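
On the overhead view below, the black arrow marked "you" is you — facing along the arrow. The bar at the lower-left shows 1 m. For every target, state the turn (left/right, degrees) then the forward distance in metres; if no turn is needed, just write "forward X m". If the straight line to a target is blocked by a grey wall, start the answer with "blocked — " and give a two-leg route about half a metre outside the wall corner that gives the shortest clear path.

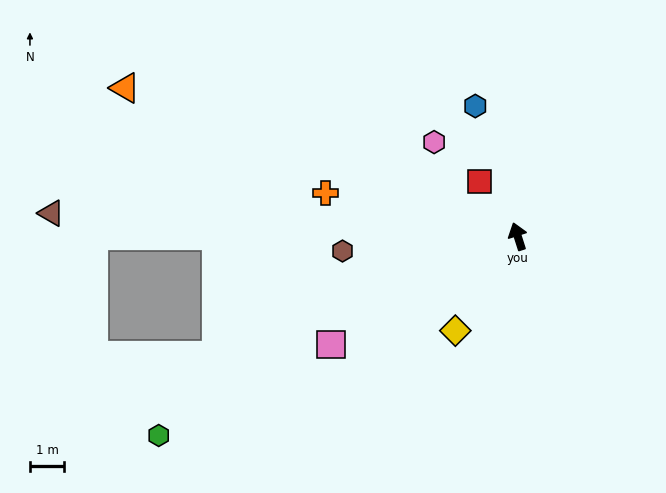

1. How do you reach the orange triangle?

turn left 52°, forward 12.3 m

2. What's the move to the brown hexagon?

turn left 77°, forward 5.1 m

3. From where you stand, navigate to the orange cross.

turn left 60°, forward 5.8 m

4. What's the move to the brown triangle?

turn left 69°, forward 13.7 m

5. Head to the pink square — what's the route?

turn left 102°, forward 6.3 m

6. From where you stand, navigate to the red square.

turn left 17°, forward 2.0 m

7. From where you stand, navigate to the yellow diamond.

turn left 129°, forward 3.3 m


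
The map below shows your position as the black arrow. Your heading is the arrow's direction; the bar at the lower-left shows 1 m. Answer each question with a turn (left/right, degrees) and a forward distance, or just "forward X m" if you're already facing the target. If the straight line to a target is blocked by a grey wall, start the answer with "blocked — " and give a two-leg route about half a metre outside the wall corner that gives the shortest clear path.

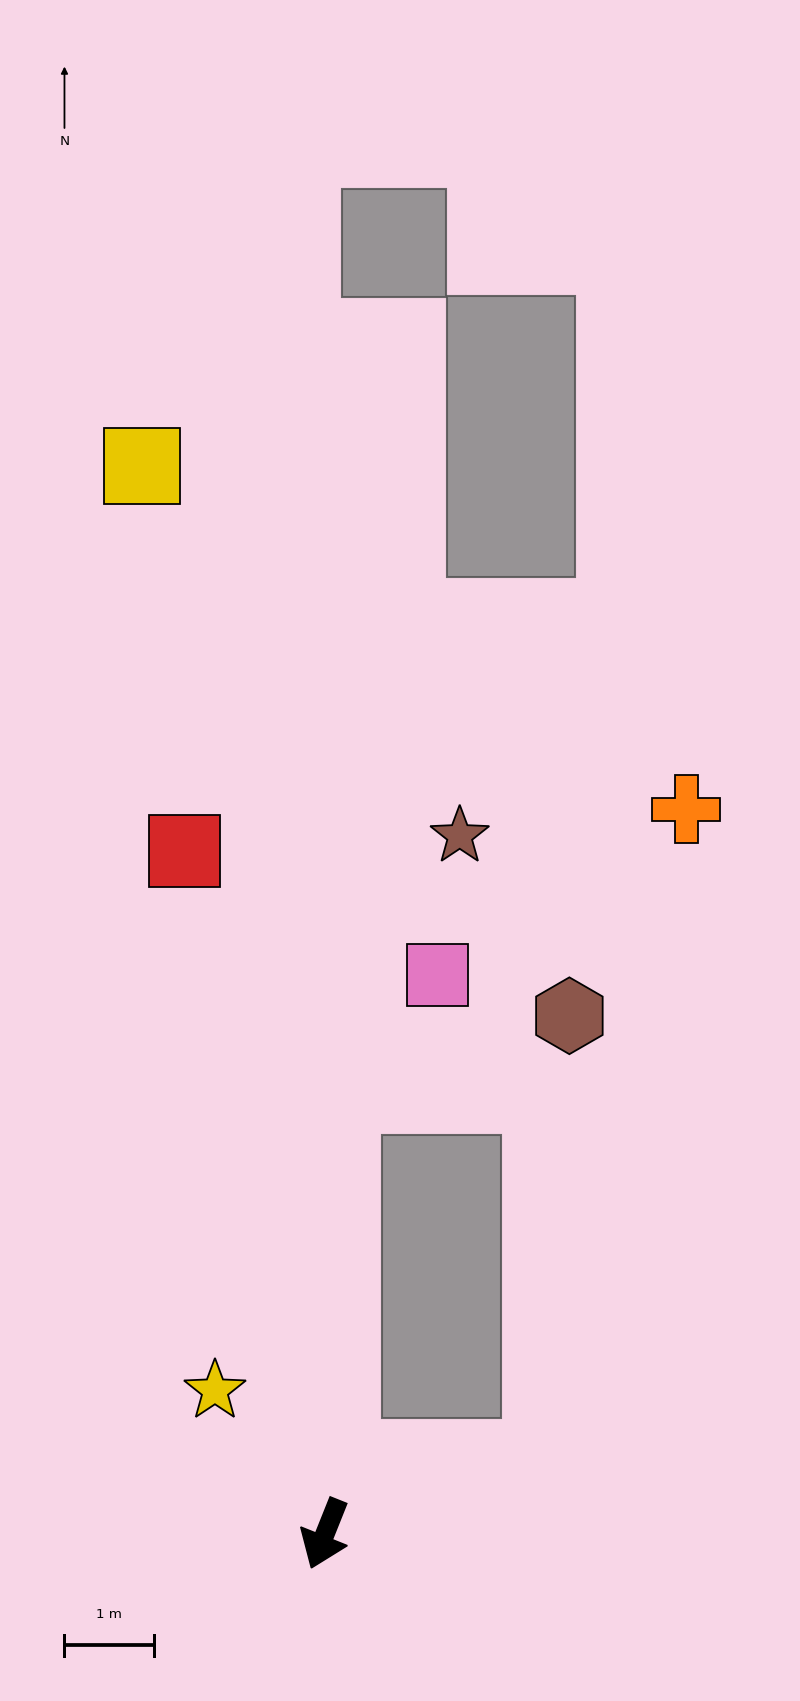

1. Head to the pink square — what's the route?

blocked — turn right 160°, forward 4.9 m, then turn right 37°, forward 1.7 m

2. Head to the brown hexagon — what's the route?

blocked — turn left 131°, forward 2.6 m, then turn left 67°, forward 5.0 m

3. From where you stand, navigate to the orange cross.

blocked — turn left 131°, forward 2.6 m, then turn left 58°, forward 7.4 m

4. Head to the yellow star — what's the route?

turn right 121°, forward 2.0 m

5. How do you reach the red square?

turn right 147°, forward 7.8 m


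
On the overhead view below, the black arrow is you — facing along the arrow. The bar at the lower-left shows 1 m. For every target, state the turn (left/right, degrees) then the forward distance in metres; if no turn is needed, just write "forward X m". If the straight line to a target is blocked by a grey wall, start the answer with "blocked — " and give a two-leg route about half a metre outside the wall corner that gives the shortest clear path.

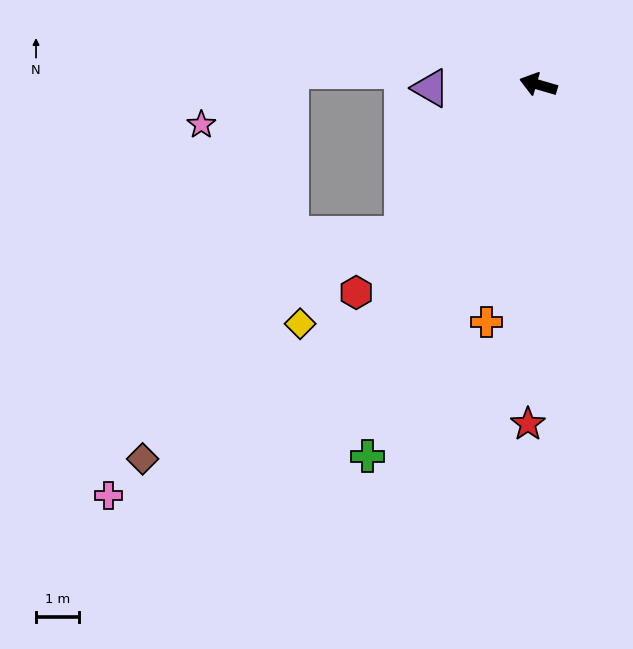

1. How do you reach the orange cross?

turn left 94°, forward 5.7 m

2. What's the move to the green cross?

turn left 82°, forward 9.6 m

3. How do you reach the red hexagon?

turn left 65°, forward 6.5 m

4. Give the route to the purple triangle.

turn left 18°, forward 2.5 m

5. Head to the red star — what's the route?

turn left 104°, forward 8.0 m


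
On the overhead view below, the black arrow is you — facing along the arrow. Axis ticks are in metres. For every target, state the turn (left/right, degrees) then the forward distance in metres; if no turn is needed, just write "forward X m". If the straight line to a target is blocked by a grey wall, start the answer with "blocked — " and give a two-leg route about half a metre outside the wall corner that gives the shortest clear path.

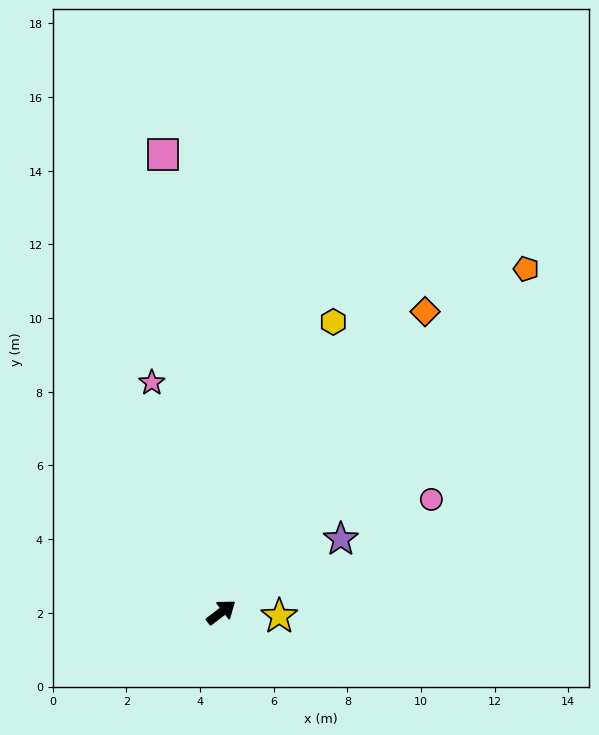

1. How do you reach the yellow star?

turn right 41°, forward 1.6 m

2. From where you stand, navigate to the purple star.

turn right 6°, forward 3.8 m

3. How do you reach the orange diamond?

turn left 18°, forward 9.9 m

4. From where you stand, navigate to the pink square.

turn left 60°, forward 12.5 m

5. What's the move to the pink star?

turn left 69°, forward 6.5 m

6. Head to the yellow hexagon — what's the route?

turn left 31°, forward 8.4 m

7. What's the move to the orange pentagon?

turn left 11°, forward 12.5 m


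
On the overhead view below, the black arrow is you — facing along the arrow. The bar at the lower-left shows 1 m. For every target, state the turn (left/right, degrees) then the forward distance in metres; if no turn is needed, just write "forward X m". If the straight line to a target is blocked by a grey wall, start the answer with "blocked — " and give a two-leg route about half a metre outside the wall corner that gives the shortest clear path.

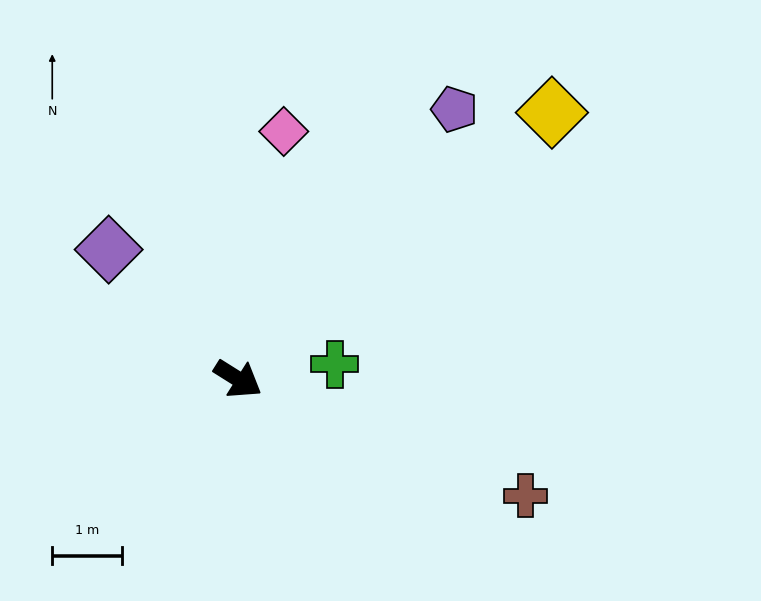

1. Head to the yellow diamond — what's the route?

turn left 72°, forward 5.9 m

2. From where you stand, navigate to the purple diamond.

turn left 167°, forward 2.6 m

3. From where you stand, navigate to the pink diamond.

turn left 112°, forward 3.6 m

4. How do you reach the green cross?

turn left 41°, forward 1.4 m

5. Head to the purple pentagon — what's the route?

turn left 83°, forward 4.9 m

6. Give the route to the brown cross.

turn left 10°, forward 4.4 m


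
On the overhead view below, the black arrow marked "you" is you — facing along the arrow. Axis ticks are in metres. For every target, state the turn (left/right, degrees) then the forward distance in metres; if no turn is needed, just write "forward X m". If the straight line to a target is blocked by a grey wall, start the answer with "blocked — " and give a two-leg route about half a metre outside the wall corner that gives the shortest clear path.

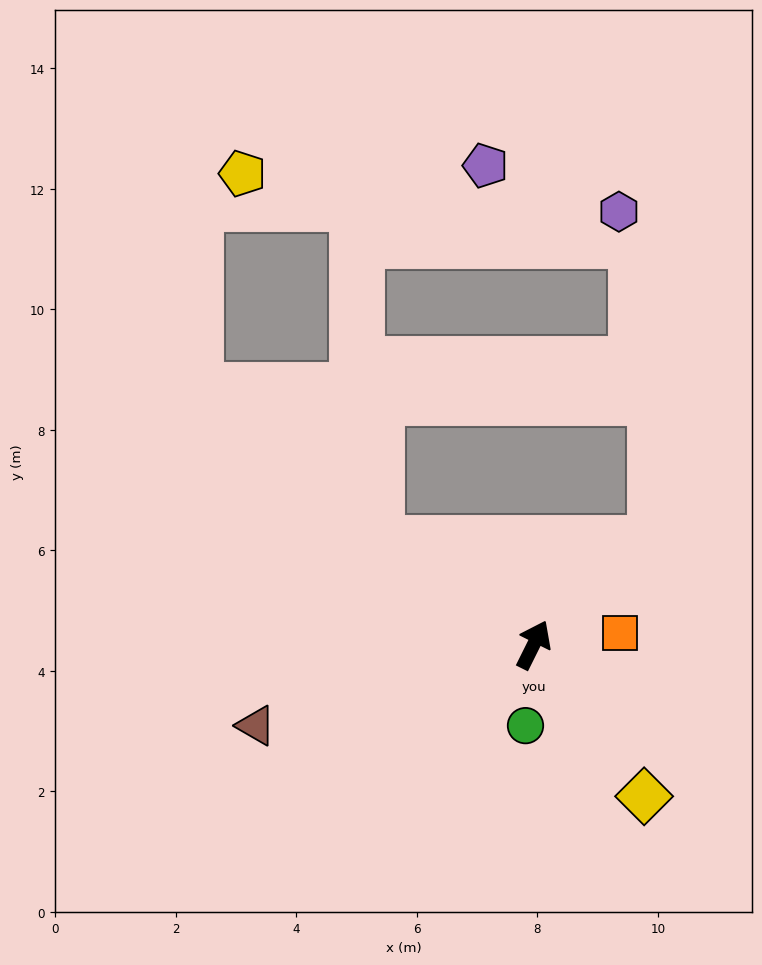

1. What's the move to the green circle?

turn right 159°, forward 1.3 m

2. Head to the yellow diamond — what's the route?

turn right 117°, forward 3.1 m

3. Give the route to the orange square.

turn right 56°, forward 1.4 m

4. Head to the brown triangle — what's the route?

turn left 133°, forward 4.8 m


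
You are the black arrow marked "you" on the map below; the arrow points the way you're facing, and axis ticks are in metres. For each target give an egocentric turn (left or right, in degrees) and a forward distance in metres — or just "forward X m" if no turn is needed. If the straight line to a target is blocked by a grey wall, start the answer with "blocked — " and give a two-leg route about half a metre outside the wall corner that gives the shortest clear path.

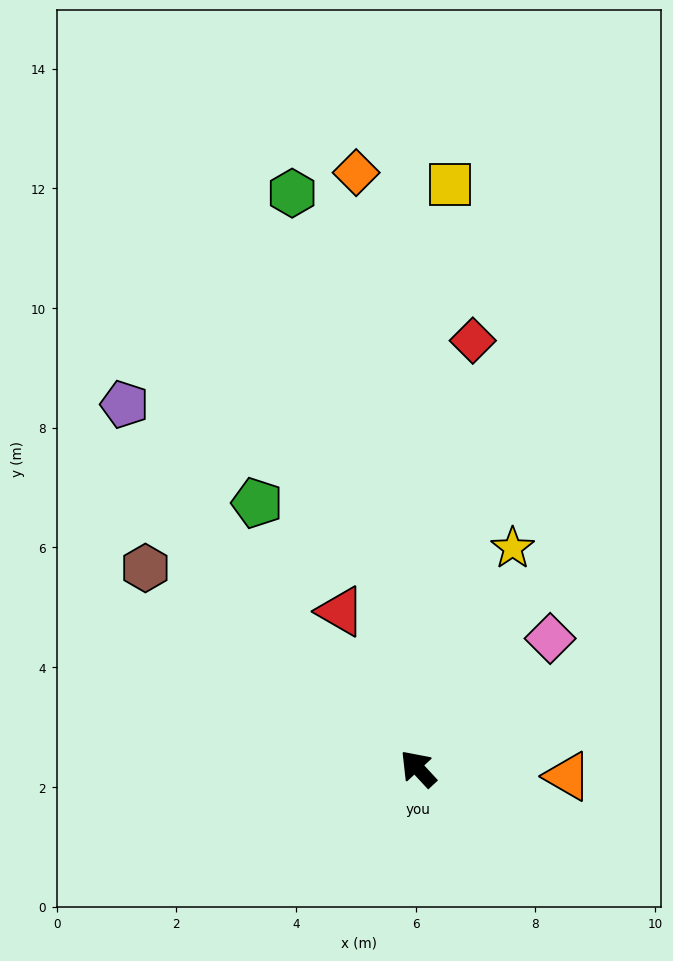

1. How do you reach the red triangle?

turn right 17°, forward 2.9 m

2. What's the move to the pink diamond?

turn right 88°, forward 3.1 m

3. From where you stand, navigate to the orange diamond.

turn right 37°, forward 10.0 m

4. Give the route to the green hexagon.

turn right 30°, forward 9.8 m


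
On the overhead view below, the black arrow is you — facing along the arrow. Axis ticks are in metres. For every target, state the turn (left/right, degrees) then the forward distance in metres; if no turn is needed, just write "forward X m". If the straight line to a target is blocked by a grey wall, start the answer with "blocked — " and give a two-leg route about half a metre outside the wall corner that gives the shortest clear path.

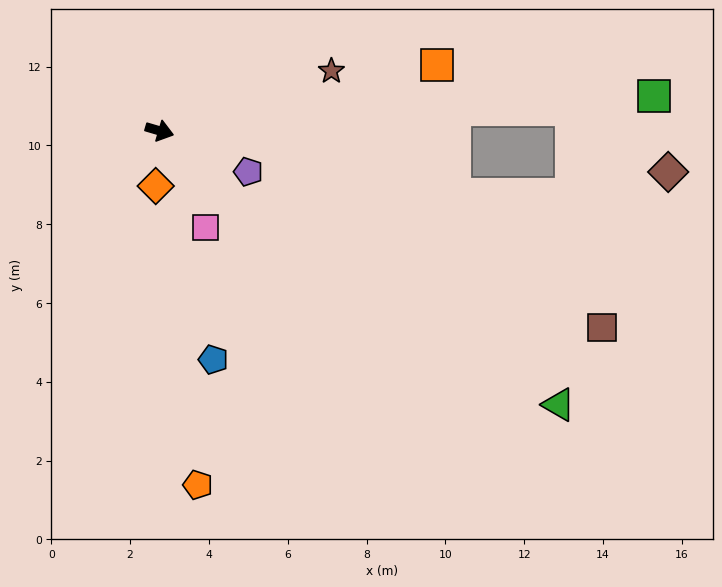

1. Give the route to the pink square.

turn right 48°, forward 2.7 m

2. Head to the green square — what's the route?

turn left 20°, forward 12.6 m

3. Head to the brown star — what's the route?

turn left 36°, forward 4.6 m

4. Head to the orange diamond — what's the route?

turn right 78°, forward 1.4 m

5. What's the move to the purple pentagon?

turn right 8°, forward 2.5 m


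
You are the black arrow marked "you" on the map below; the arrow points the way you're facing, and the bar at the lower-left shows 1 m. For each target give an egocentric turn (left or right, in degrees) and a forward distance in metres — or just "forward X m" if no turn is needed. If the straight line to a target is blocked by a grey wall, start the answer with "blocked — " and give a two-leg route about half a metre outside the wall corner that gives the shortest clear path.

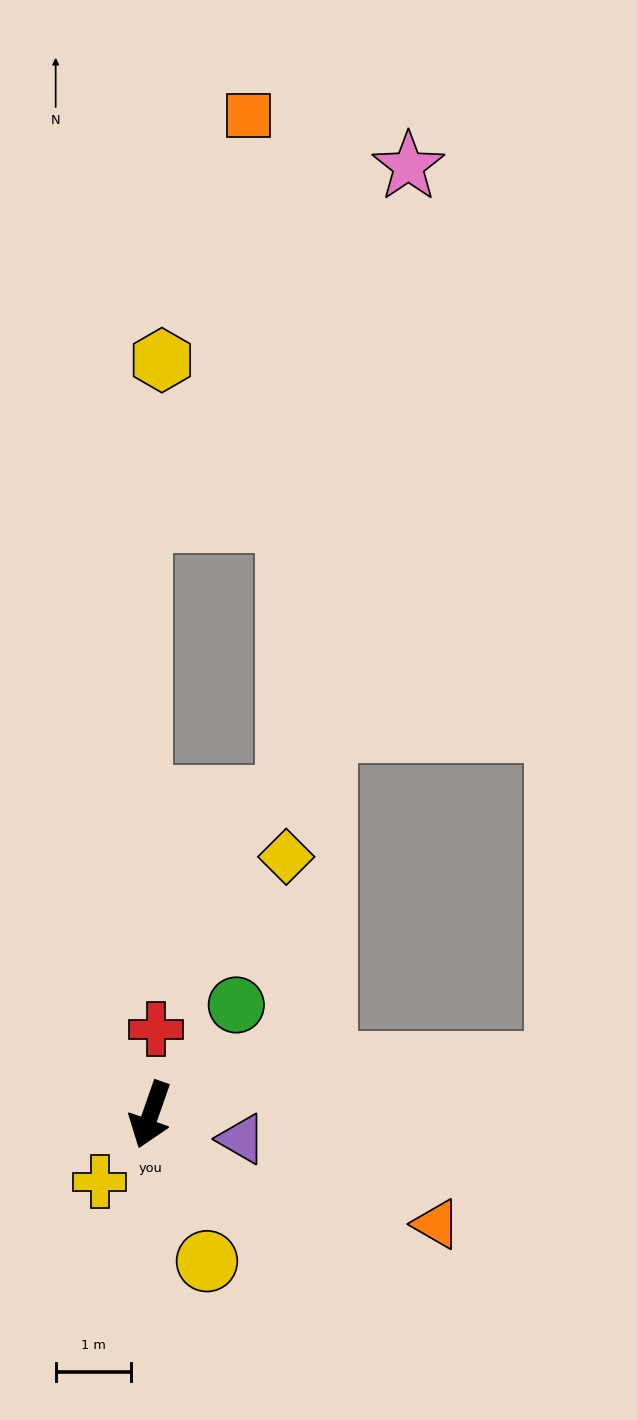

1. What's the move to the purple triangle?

turn left 94°, forward 1.2 m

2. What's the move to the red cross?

turn right 164°, forward 1.1 m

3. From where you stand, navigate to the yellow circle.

turn left 40°, forward 2.1 m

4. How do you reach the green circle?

turn left 161°, forward 1.8 m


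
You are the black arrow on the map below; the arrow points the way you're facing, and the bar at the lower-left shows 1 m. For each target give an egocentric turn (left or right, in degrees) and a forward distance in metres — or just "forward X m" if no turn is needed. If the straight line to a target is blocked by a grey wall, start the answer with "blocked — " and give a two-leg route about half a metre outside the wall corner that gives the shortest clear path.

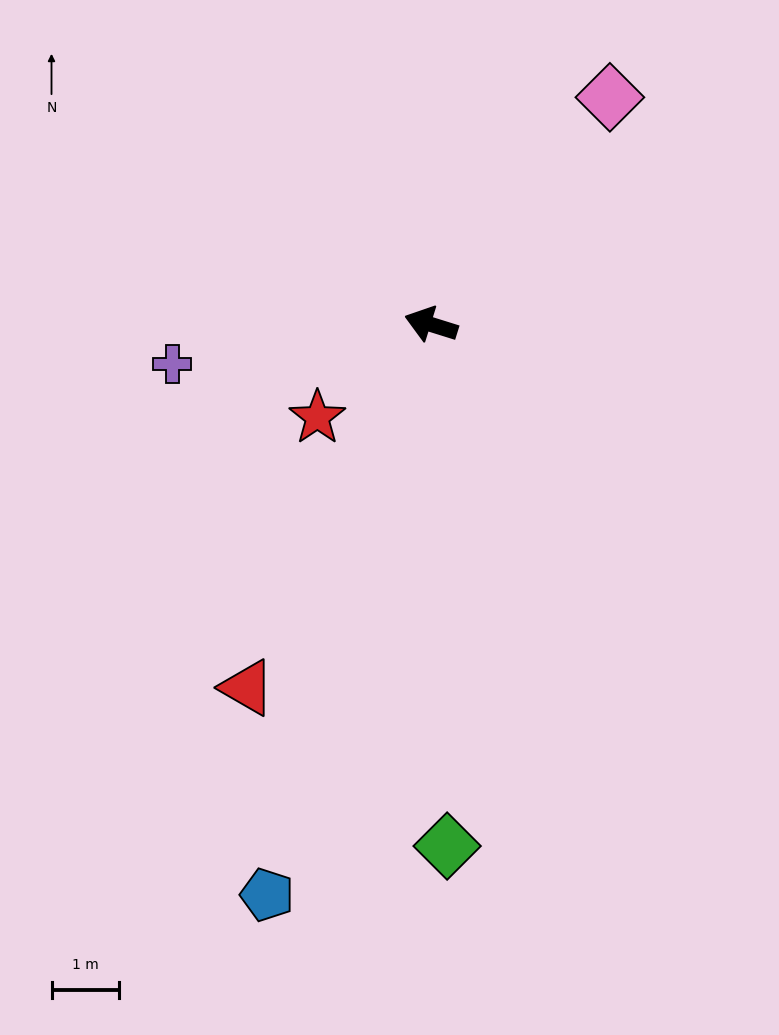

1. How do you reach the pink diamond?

turn right 111°, forward 4.3 m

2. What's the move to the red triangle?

turn left 80°, forward 6.0 m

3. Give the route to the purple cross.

turn left 26°, forward 3.9 m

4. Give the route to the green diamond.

turn left 109°, forward 7.7 m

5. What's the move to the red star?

turn left 57°, forward 2.2 m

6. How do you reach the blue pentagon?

turn left 91°, forward 8.8 m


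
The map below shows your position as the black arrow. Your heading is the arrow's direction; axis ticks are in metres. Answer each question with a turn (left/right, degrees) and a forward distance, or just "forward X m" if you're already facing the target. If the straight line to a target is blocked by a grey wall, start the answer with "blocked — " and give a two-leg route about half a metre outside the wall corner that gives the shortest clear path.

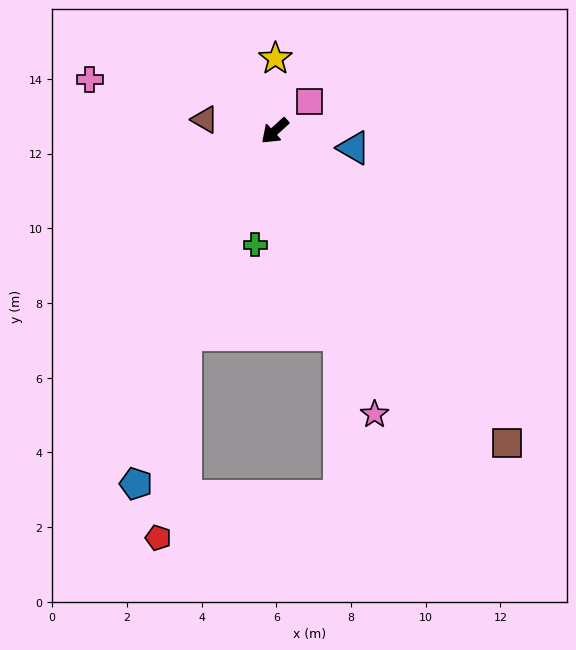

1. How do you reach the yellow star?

turn right 133°, forward 1.9 m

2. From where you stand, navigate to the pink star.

turn left 67°, forward 8.0 m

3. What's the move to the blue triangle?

turn left 126°, forward 2.2 m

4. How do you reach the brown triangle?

turn right 51°, forward 1.9 m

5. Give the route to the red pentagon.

blocked — turn left 24°, forward 6.0 m, then turn left 16°, forward 5.5 m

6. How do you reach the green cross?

turn left 38°, forward 3.1 m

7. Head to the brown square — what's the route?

turn left 84°, forward 10.4 m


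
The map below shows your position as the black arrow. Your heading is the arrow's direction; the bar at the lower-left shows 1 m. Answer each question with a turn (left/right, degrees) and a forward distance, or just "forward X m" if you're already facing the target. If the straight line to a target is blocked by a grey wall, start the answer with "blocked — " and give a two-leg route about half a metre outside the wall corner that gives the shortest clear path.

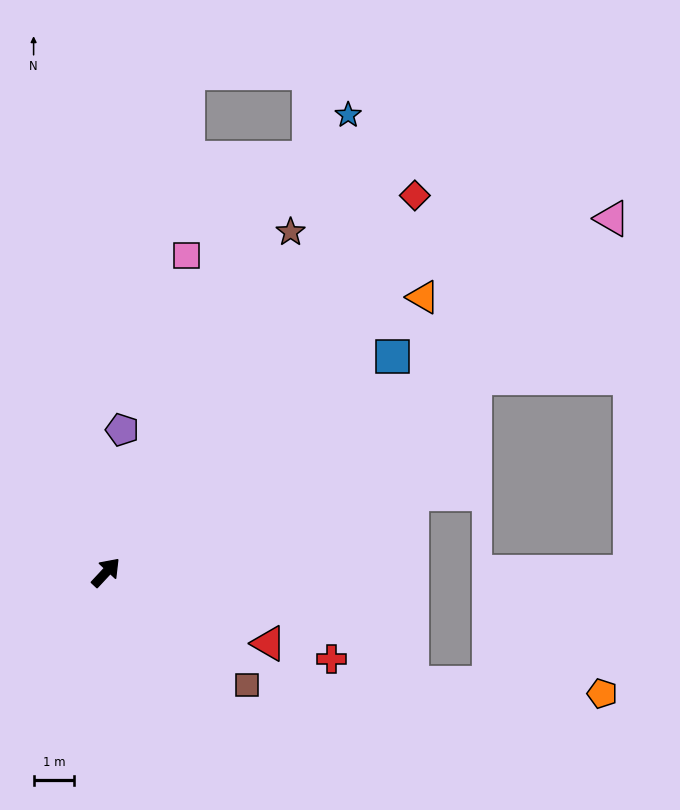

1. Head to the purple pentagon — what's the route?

turn left 36°, forward 3.5 m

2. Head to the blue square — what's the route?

turn right 10°, forward 8.8 m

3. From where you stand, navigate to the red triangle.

turn right 71°, forward 4.4 m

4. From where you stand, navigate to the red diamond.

turn left 4°, forward 12.0 m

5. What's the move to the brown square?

turn right 86°, forward 4.5 m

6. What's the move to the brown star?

turn left 14°, forward 9.6 m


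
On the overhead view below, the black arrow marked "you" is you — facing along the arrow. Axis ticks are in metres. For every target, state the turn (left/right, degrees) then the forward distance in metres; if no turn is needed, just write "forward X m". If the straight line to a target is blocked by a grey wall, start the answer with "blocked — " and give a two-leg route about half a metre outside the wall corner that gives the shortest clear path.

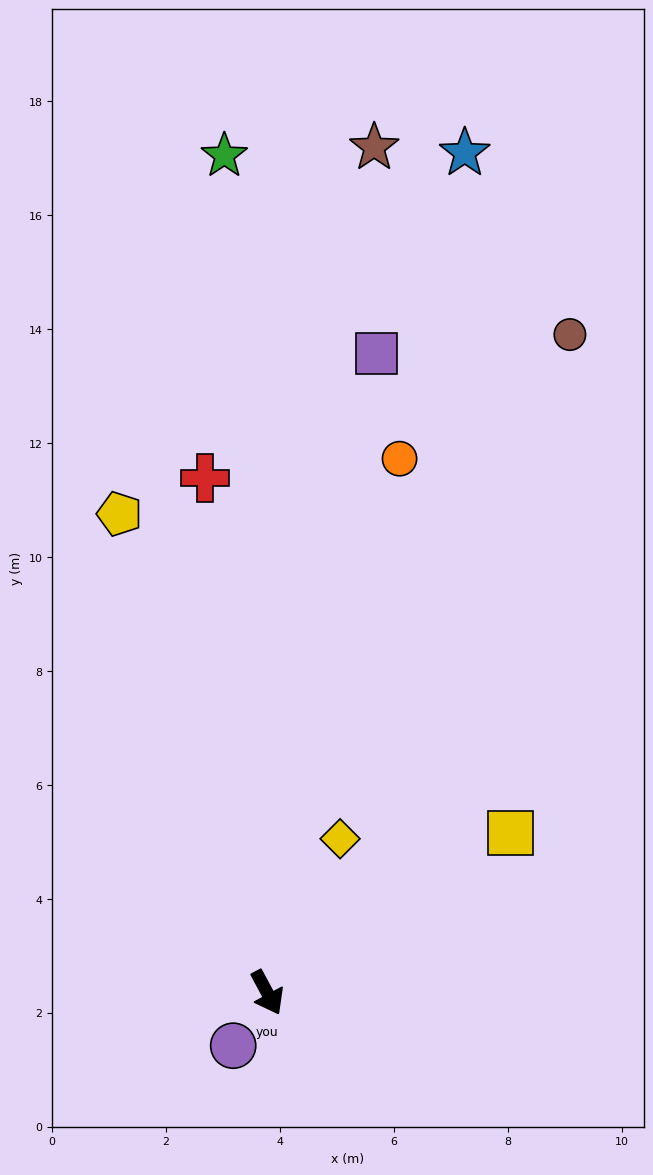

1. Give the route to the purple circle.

turn right 61°, forward 1.1 m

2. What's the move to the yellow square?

turn left 95°, forward 5.1 m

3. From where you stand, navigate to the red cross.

turn left 159°, forward 9.1 m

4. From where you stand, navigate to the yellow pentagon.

turn left 169°, forward 8.8 m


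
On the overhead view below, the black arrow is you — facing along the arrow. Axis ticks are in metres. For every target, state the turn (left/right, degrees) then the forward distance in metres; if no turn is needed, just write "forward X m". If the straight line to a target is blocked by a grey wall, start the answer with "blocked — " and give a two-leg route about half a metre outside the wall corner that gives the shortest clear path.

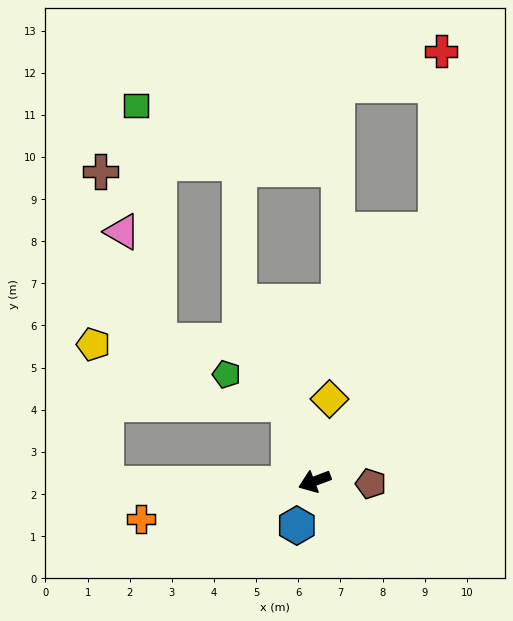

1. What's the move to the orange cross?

turn right 9°, forward 4.2 m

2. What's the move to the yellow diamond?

turn right 121°, forward 2.0 m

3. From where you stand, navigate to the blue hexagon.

turn left 47°, forward 1.1 m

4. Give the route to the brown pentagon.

turn left 157°, forward 1.3 m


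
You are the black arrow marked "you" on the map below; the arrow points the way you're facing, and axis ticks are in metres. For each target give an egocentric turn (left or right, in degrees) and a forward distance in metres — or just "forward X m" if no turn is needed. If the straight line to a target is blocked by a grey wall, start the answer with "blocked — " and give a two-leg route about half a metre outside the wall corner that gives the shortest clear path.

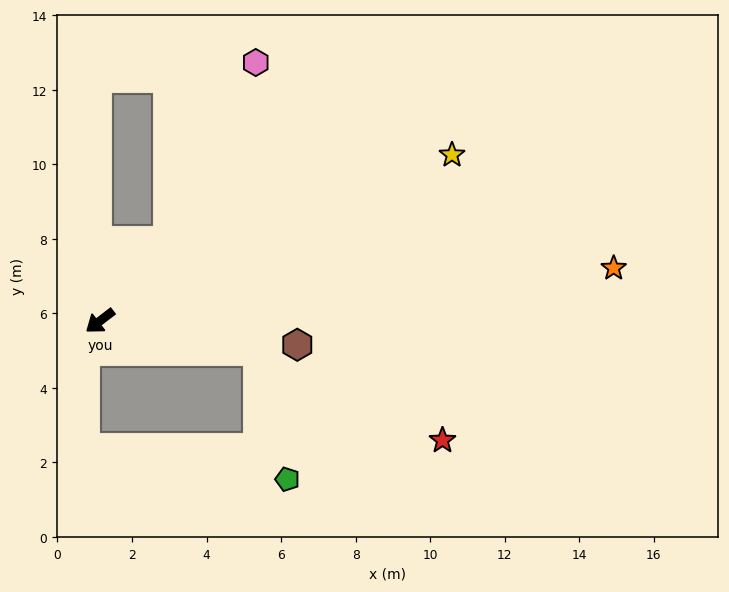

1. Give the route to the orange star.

turn left 148°, forward 13.9 m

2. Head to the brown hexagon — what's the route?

turn left 136°, forward 5.3 m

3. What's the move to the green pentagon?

blocked — turn left 132°, forward 4.3 m, then turn right 67°, forward 3.6 m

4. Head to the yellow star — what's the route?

turn left 168°, forward 10.4 m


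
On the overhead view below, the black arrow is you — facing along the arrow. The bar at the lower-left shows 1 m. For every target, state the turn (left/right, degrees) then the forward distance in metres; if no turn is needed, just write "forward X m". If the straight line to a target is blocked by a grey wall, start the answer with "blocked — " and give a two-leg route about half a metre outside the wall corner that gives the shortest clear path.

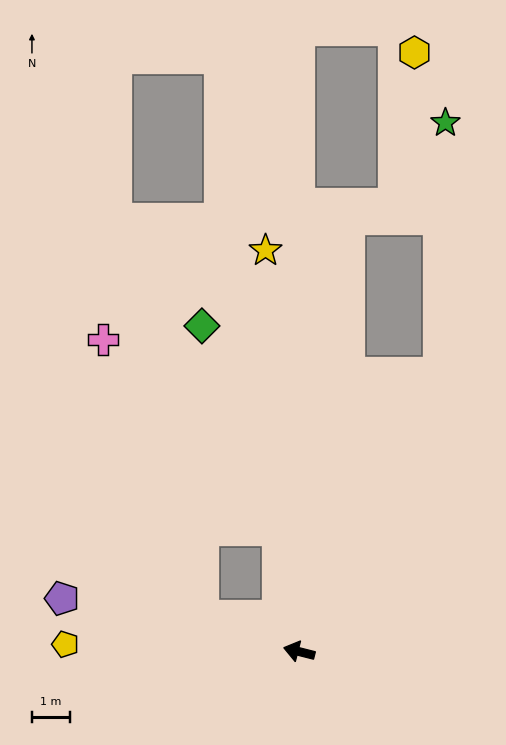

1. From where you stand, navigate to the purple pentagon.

forward 6.3 m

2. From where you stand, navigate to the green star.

blocked — turn right 103°, forward 8.1 m, then turn left 26°, forward 6.5 m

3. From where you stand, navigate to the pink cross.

blocked — turn right 66°, forward 3.2 m, then turn left 33°, forward 6.7 m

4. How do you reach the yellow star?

turn right 71°, forward 10.5 m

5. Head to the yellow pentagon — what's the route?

turn left 12°, forward 6.1 m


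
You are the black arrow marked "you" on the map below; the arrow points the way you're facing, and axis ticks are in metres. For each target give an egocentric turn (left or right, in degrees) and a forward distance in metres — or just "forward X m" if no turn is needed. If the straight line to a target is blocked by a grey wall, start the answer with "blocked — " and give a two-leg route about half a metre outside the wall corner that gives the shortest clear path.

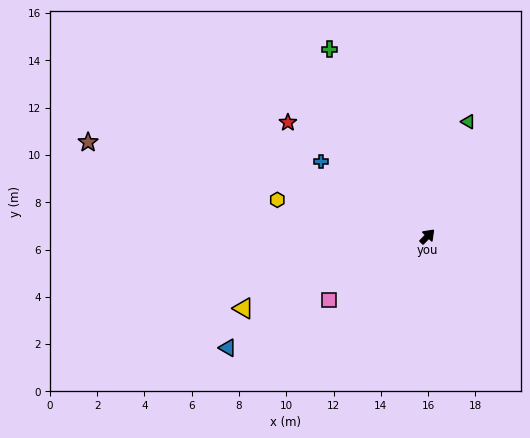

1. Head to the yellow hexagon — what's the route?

turn left 121°, forward 6.5 m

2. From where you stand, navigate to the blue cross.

turn left 99°, forward 5.5 m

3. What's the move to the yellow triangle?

turn left 156°, forward 8.4 m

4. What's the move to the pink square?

turn left 167°, forward 4.9 m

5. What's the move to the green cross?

turn left 72°, forward 8.9 m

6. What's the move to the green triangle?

turn left 25°, forward 5.1 m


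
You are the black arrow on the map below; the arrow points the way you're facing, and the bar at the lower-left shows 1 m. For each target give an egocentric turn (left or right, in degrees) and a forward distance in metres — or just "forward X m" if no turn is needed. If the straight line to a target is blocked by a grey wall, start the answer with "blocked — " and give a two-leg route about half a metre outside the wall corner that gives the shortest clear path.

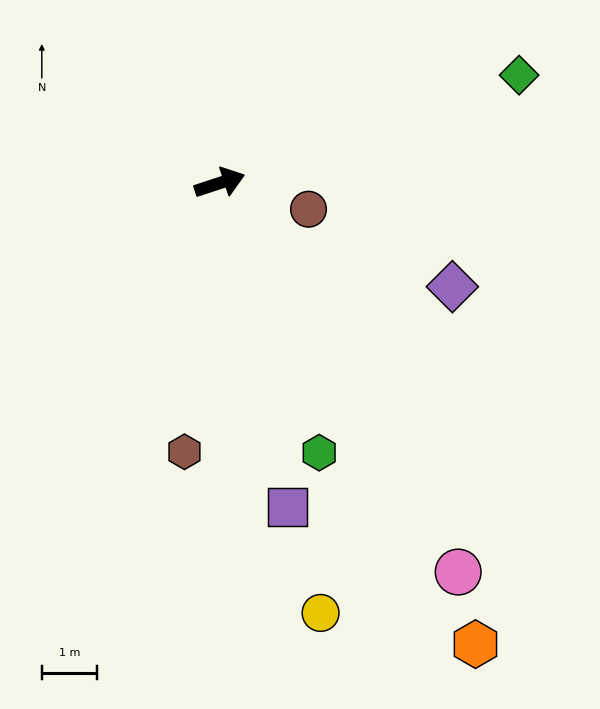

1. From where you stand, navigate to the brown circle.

turn right 35°, forward 1.7 m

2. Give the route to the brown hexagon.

turn right 116°, forward 4.9 m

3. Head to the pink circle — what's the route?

turn right 77°, forward 8.3 m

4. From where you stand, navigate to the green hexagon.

turn right 88°, forward 5.2 m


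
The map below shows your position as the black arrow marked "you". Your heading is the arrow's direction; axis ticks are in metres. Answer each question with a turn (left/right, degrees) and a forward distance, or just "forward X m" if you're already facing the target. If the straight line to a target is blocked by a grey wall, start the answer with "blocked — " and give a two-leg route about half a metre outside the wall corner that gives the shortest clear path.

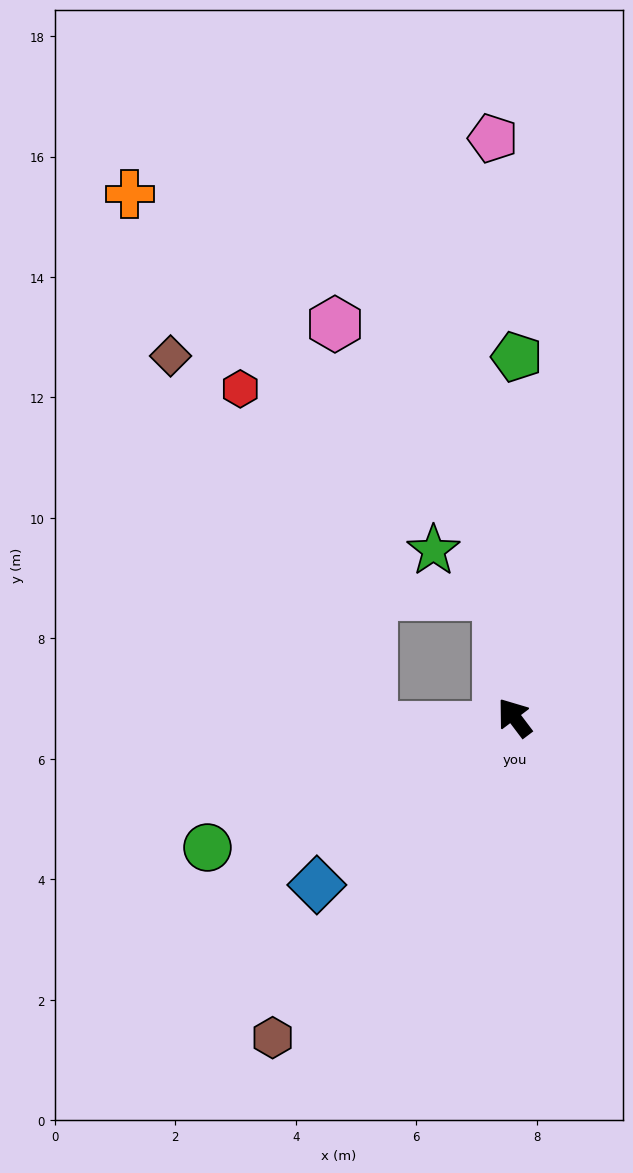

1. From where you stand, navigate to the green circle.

turn left 76°, forward 5.5 m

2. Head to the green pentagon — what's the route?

turn right 37°, forward 6.0 m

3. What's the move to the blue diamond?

turn left 93°, forward 4.3 m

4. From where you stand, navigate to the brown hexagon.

turn left 106°, forward 6.7 m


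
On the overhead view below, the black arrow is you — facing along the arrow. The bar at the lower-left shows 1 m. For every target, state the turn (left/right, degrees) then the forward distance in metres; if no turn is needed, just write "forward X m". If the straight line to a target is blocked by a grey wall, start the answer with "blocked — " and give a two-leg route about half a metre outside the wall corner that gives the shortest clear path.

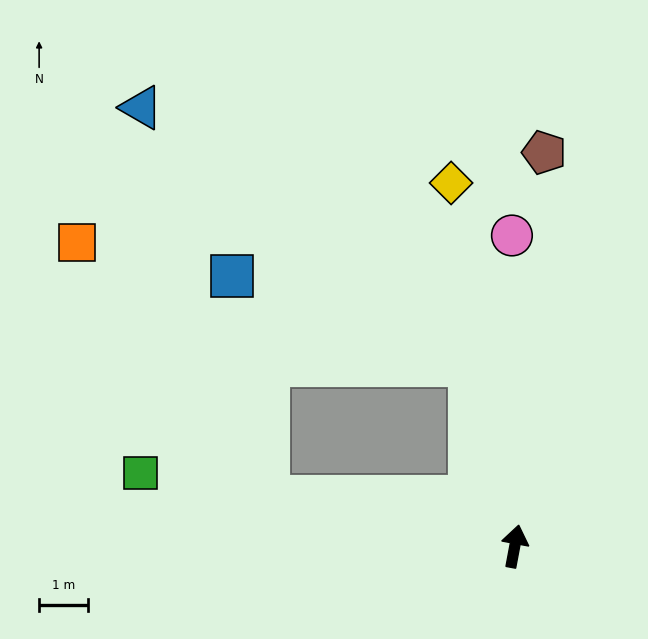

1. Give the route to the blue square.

blocked — turn left 25°, forward 3.8 m, then turn left 55°, forward 5.2 m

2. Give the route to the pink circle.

turn left 11°, forward 6.3 m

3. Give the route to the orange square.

blocked — turn left 89°, forward 5.1 m, then turn right 41°, forward 6.5 m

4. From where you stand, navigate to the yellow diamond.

turn left 21°, forward 7.5 m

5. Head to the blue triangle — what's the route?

blocked — turn left 25°, forward 3.8 m, then turn left 37°, forward 8.5 m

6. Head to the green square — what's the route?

turn left 90°, forward 7.8 m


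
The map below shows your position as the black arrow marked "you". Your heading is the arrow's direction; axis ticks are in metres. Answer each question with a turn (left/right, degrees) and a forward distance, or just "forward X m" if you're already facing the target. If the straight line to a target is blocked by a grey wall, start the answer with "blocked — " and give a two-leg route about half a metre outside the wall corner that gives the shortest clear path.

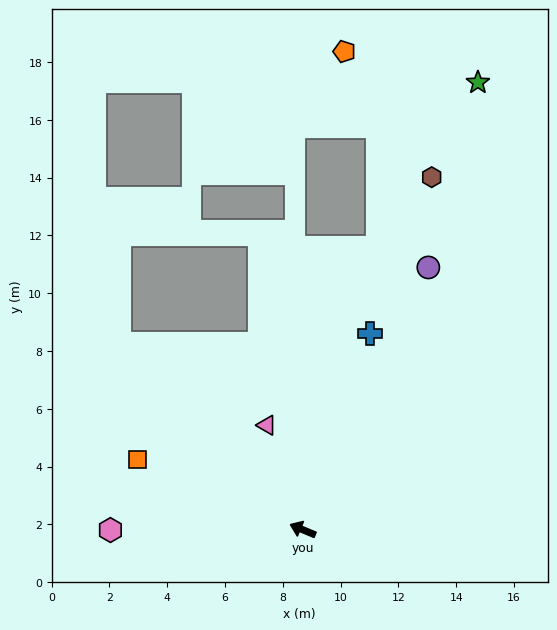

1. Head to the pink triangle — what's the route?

turn right 48°, forward 3.8 m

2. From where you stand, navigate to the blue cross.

turn right 86°, forward 7.2 m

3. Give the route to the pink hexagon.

turn left 23°, forward 6.7 m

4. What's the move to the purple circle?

turn right 93°, forward 10.1 m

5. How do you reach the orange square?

forward 6.2 m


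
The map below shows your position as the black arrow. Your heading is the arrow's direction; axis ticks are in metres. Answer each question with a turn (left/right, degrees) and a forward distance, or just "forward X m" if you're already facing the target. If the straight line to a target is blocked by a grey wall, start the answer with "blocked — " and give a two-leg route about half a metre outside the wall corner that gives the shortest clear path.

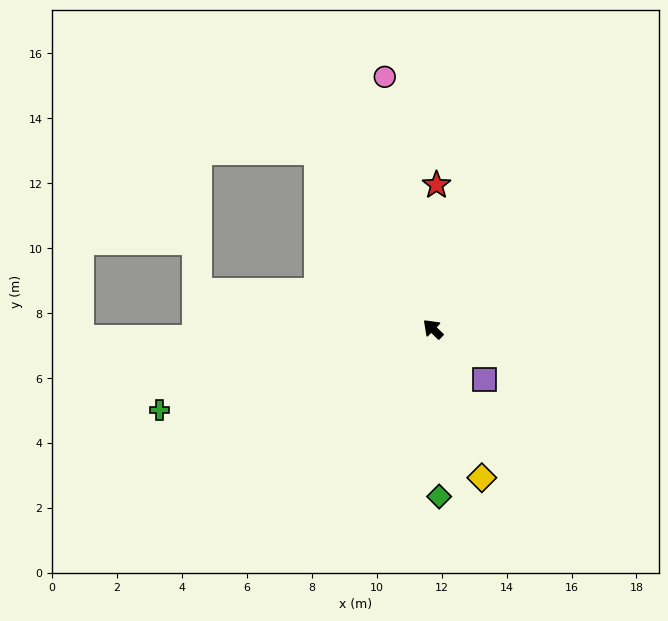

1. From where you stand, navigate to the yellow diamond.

turn left 152°, forward 4.8 m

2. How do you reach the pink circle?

turn right 35°, forward 7.9 m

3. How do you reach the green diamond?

turn left 136°, forward 5.2 m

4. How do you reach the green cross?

turn left 61°, forward 8.8 m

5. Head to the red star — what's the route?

turn right 47°, forward 4.4 m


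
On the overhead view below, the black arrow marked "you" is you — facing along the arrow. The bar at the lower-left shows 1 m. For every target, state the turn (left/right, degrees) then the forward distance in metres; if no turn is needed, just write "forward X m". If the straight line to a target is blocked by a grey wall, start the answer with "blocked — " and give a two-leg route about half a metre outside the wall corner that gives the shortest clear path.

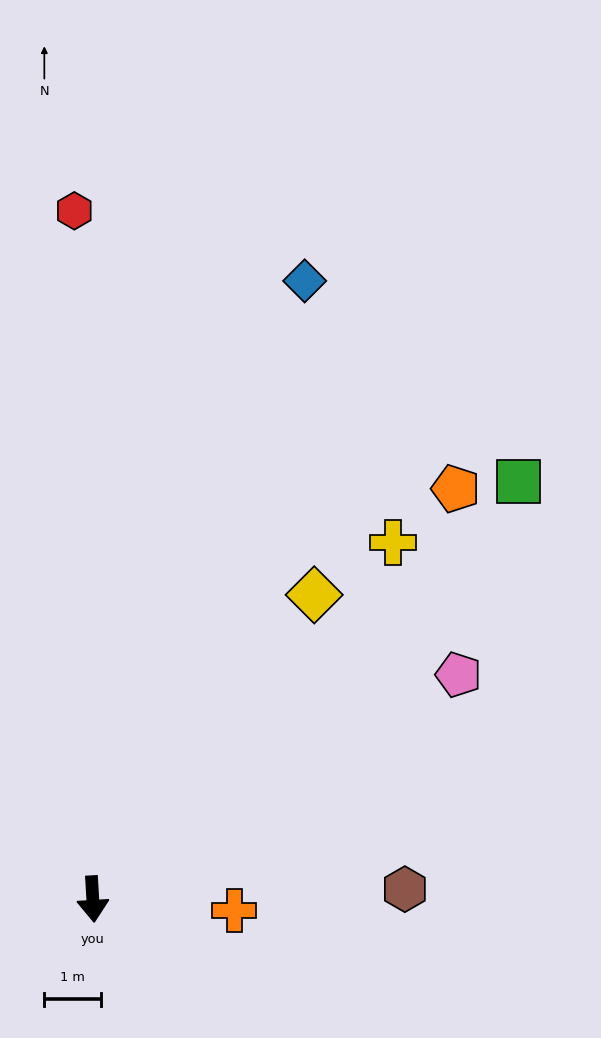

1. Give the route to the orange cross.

turn left 82°, forward 2.5 m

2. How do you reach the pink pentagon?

turn left 118°, forward 7.6 m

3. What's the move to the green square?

turn left 131°, forward 10.5 m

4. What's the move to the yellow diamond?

turn left 141°, forward 6.6 m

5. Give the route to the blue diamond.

turn left 158°, forward 11.5 m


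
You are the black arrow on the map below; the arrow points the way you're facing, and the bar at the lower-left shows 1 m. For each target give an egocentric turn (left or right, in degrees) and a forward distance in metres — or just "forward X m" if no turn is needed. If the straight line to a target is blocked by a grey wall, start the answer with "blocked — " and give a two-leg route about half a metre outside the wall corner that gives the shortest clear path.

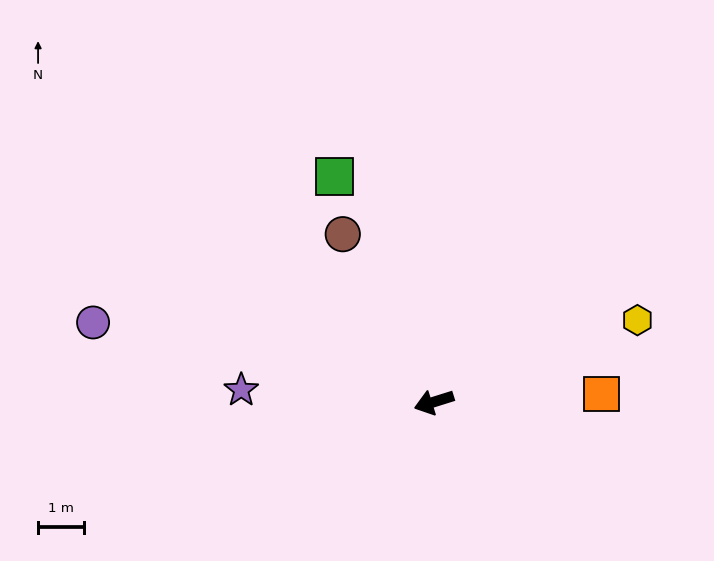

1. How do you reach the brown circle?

turn right 79°, forward 4.2 m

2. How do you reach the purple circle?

turn right 31°, forward 7.7 m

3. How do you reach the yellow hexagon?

turn right 176°, forward 4.8 m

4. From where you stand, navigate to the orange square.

turn left 165°, forward 3.7 m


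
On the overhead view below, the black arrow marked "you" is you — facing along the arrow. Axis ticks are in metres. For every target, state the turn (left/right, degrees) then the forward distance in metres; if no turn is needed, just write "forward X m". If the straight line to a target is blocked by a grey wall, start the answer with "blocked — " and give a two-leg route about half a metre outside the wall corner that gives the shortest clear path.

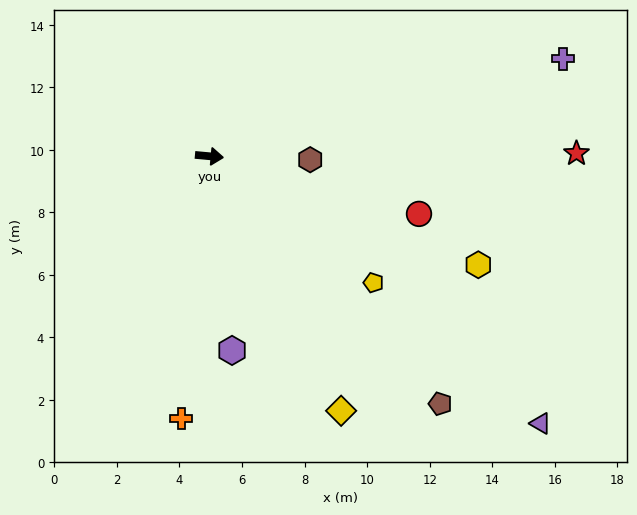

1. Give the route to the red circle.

turn right 10°, forward 7.0 m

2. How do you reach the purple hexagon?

turn right 78°, forward 6.3 m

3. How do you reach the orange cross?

turn right 91°, forward 8.4 m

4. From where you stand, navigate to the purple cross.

turn left 21°, forward 11.7 m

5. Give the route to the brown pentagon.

turn right 42°, forward 10.8 m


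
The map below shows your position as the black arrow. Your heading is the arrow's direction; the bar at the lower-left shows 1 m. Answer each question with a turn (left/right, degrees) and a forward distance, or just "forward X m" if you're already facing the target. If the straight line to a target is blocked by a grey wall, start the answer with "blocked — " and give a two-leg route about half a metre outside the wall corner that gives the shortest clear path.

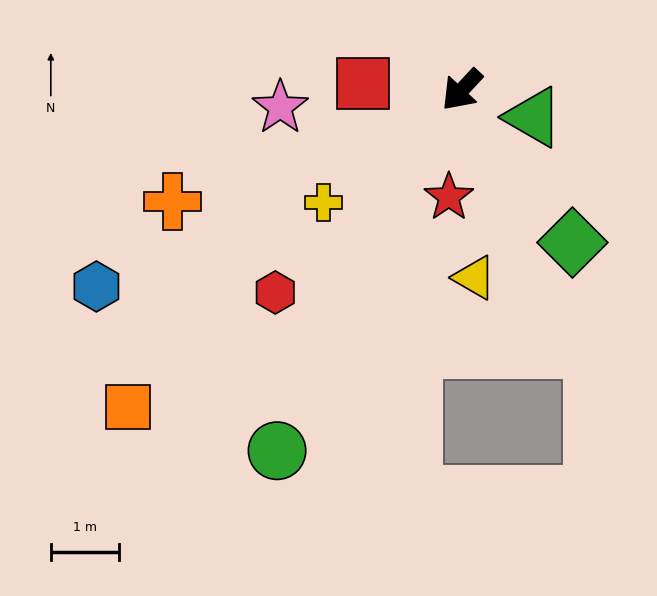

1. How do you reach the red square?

turn right 51°, forward 1.5 m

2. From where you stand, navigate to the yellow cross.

turn right 8°, forward 2.6 m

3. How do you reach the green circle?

turn left 16°, forward 6.0 m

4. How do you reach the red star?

turn left 36°, forward 1.6 m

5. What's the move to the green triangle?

turn left 112°, forward 1.1 m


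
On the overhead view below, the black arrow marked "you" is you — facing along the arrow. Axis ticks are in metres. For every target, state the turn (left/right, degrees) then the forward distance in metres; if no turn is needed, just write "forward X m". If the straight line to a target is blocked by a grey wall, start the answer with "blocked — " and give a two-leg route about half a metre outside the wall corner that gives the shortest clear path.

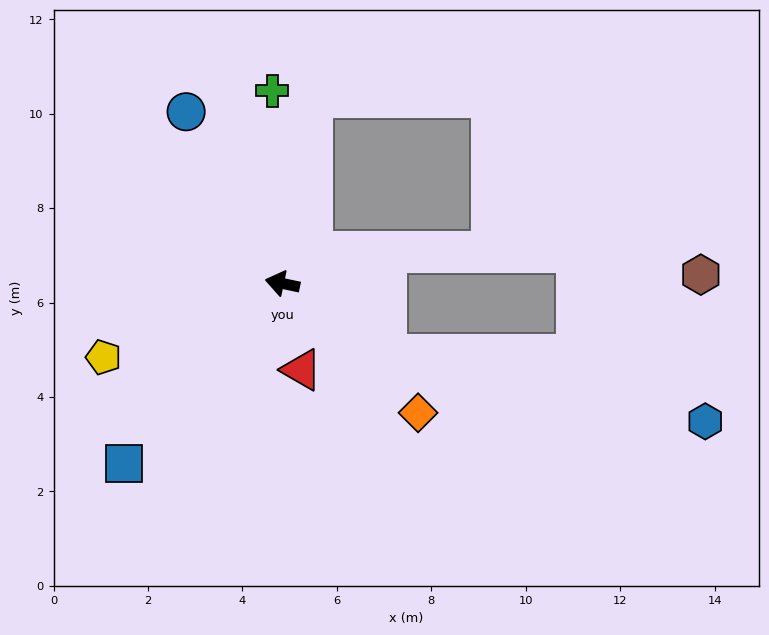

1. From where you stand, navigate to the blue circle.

turn right 49°, forward 4.2 m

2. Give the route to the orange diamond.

turn left 148°, forward 4.0 m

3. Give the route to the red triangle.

turn left 114°, forward 1.9 m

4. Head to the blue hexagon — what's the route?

blocked — turn left 158°, forward 2.7 m, then turn left 22°, forward 6.9 m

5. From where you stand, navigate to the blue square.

turn left 61°, forward 5.1 m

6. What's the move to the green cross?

turn right 75°, forward 4.1 m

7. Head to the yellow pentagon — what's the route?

turn left 34°, forward 4.1 m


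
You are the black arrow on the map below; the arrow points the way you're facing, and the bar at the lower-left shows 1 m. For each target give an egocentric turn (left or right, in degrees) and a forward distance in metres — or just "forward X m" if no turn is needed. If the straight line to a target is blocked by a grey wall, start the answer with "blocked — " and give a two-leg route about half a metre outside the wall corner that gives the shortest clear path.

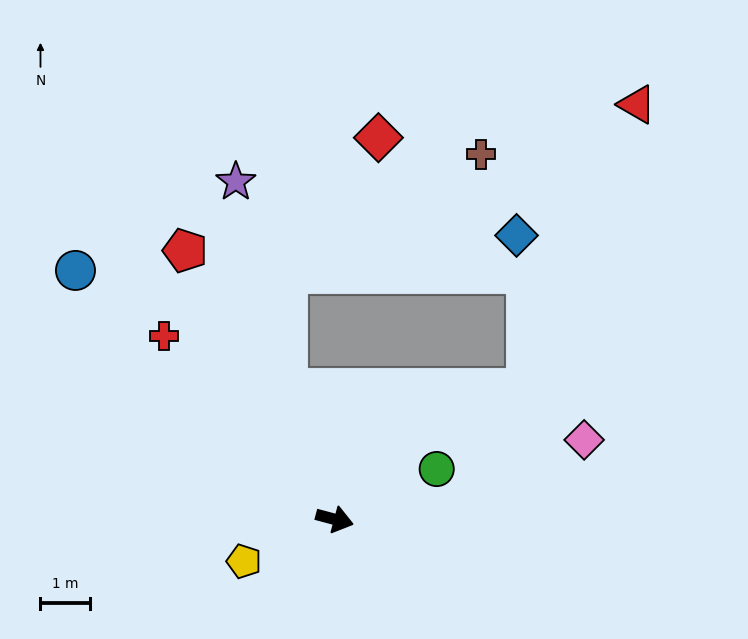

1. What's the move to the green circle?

turn left 41°, forward 2.3 m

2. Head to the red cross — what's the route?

turn left 148°, forward 5.1 m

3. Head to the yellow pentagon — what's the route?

turn right 140°, forward 2.0 m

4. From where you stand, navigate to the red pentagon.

turn left 134°, forward 6.2 m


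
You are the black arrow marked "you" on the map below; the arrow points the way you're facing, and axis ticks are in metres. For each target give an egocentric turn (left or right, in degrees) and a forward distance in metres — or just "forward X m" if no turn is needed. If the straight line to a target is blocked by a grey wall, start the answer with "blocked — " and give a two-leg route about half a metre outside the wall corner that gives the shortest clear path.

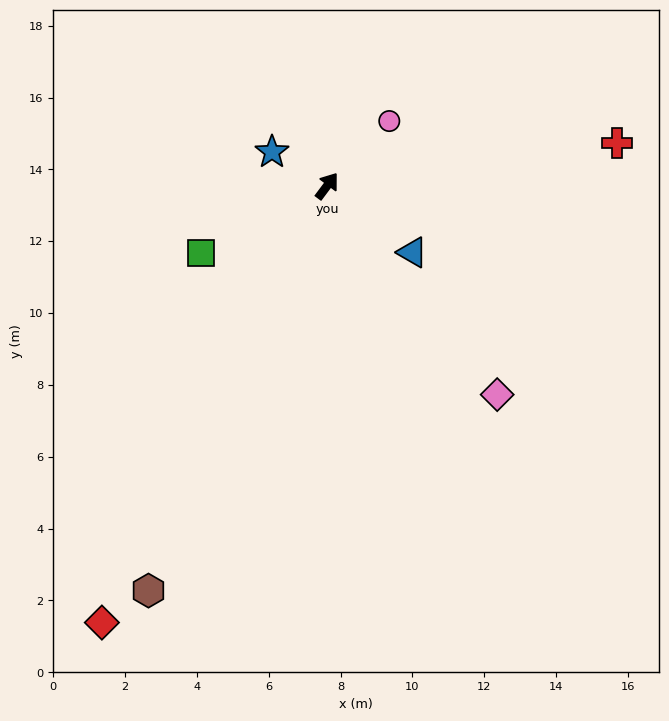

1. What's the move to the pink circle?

turn right 7°, forward 2.5 m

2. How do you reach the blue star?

turn left 95°, forward 1.8 m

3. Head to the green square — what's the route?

turn left 155°, forward 4.0 m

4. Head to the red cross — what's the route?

turn right 45°, forward 8.2 m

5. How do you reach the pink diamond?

turn right 104°, forward 7.5 m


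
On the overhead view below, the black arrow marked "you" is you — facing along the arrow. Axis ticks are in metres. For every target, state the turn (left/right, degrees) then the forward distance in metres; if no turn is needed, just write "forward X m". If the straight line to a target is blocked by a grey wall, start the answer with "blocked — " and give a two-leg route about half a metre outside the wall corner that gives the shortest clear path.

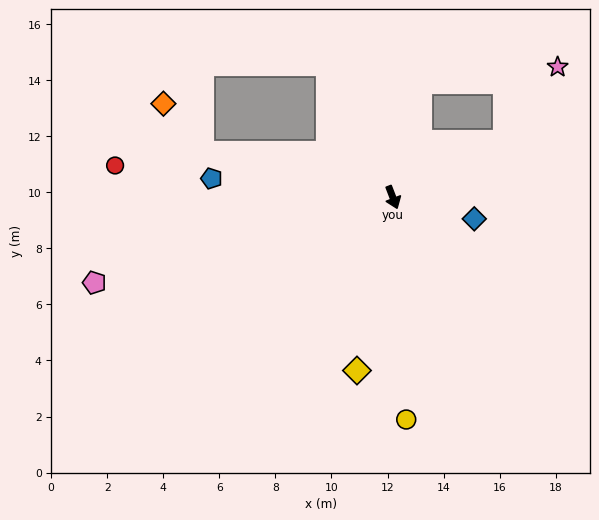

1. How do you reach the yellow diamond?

turn right 33°, forward 6.3 m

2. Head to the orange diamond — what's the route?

blocked — turn right 124°, forward 7.0 m, then turn right 39°, forward 2.2 m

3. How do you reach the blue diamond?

turn left 54°, forward 3.0 m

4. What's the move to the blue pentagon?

turn right 117°, forward 6.5 m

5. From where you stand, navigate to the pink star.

blocked — turn left 95°, forward 4.5 m, then turn left 29°, forward 3.3 m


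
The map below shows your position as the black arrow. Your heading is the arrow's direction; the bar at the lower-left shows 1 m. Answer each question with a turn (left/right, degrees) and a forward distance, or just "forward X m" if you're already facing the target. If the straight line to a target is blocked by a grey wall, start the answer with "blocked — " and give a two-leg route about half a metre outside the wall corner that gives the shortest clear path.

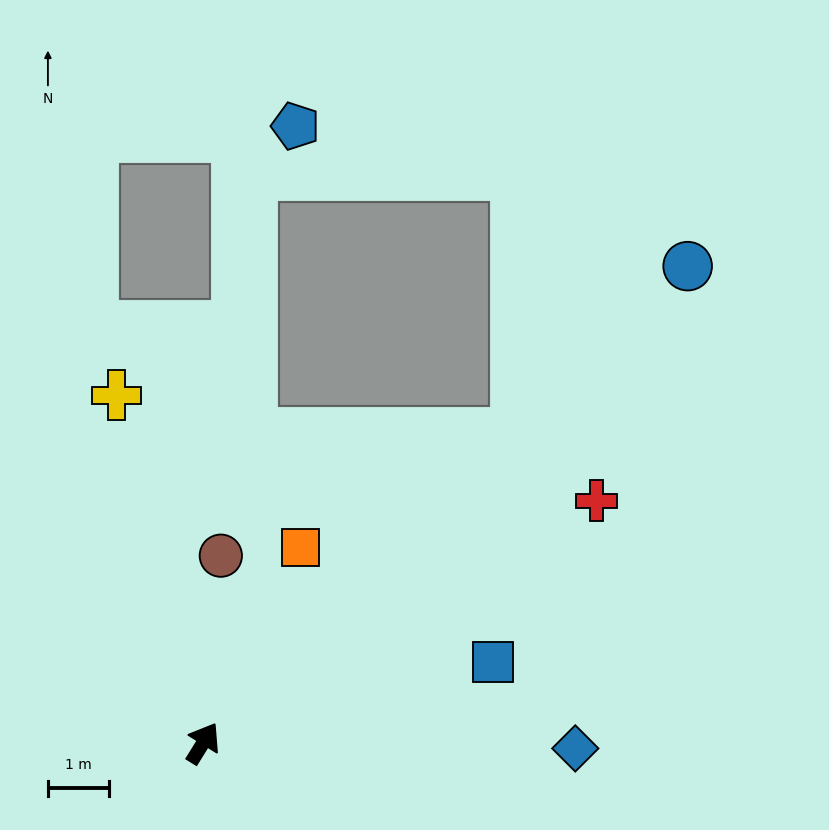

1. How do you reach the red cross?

turn right 27°, forward 7.5 m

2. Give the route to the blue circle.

turn right 14°, forward 11.1 m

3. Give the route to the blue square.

turn right 43°, forward 4.9 m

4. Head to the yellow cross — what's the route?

turn left 46°, forward 5.8 m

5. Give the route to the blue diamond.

turn right 59°, forward 6.1 m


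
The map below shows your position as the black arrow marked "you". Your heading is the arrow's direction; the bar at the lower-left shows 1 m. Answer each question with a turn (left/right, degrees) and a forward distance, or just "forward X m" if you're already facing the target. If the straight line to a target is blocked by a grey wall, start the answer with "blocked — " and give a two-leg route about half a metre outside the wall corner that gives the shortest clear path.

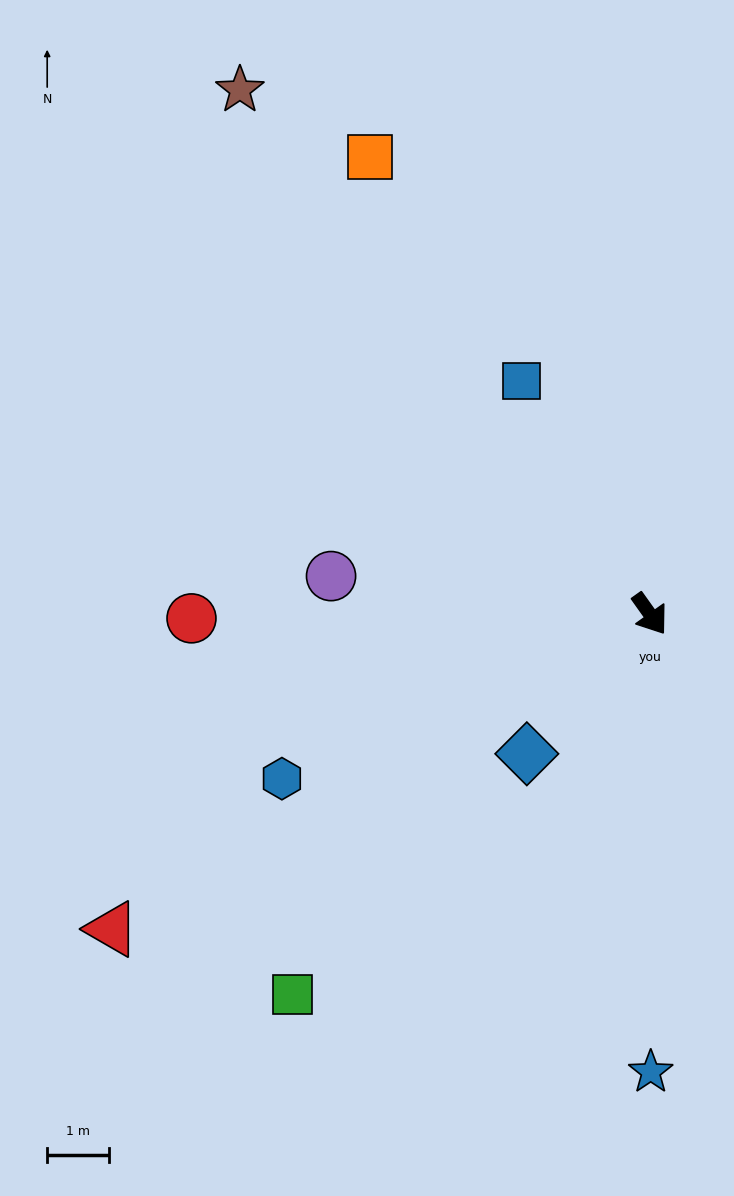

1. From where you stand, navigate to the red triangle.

turn right 95°, forward 10.1 m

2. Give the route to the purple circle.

turn right 132°, forward 5.2 m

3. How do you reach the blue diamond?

turn right 77°, forward 3.0 m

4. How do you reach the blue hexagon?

turn right 101°, forward 6.5 m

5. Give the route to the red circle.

turn right 125°, forward 7.4 m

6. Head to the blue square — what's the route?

turn left 173°, forward 4.3 m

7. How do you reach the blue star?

turn right 35°, forward 7.4 m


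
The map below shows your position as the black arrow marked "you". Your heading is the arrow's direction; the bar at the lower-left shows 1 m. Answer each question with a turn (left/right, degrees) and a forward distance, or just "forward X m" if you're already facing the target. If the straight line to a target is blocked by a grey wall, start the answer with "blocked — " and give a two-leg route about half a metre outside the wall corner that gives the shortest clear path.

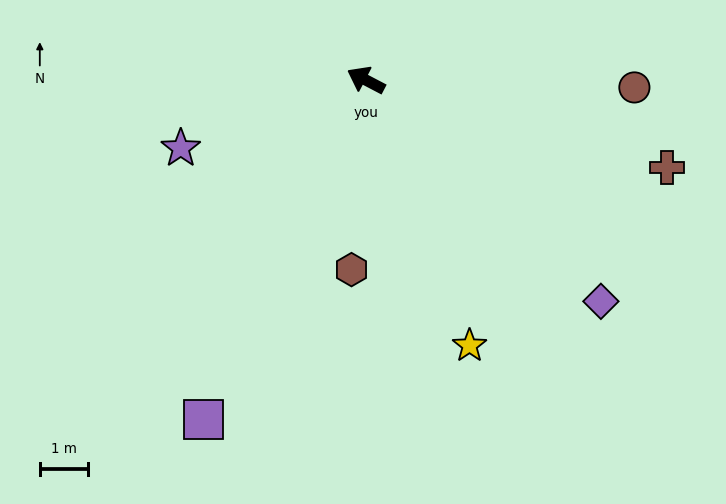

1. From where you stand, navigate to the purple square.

turn left 92°, forward 7.8 m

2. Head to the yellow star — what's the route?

turn left 139°, forward 5.9 m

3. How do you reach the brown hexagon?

turn left 113°, forward 3.9 m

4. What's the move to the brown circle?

turn right 154°, forward 5.6 m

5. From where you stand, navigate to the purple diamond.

turn left 164°, forward 6.7 m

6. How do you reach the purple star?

turn left 48°, forward 4.1 m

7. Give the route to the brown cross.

turn right 169°, forward 6.5 m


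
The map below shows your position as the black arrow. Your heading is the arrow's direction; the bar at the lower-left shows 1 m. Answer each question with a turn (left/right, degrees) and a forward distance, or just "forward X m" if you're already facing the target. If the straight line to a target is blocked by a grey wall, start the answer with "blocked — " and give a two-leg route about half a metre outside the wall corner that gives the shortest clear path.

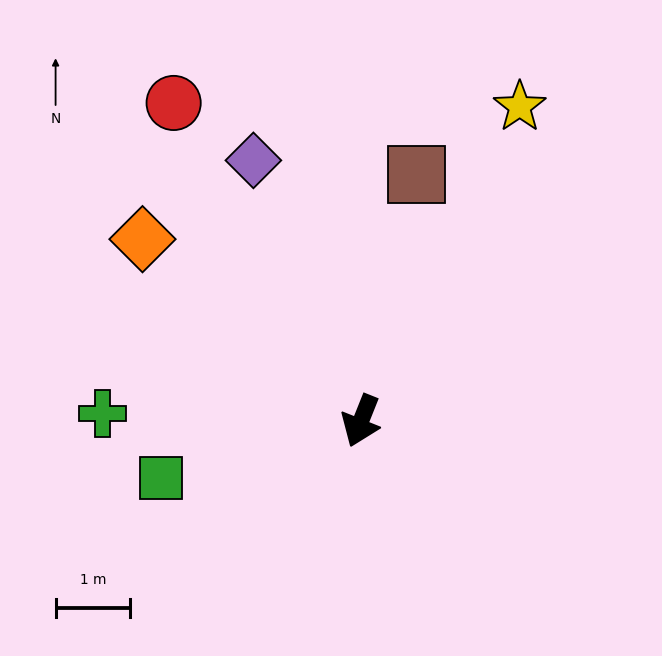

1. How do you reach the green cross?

turn right 70°, forward 3.5 m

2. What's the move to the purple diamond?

turn right 136°, forward 3.8 m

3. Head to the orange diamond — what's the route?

turn right 108°, forward 3.8 m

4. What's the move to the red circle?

turn right 128°, forward 5.0 m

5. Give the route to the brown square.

turn right 171°, forward 3.4 m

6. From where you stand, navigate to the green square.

turn right 52°, forward 2.8 m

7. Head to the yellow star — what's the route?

turn left 175°, forward 4.7 m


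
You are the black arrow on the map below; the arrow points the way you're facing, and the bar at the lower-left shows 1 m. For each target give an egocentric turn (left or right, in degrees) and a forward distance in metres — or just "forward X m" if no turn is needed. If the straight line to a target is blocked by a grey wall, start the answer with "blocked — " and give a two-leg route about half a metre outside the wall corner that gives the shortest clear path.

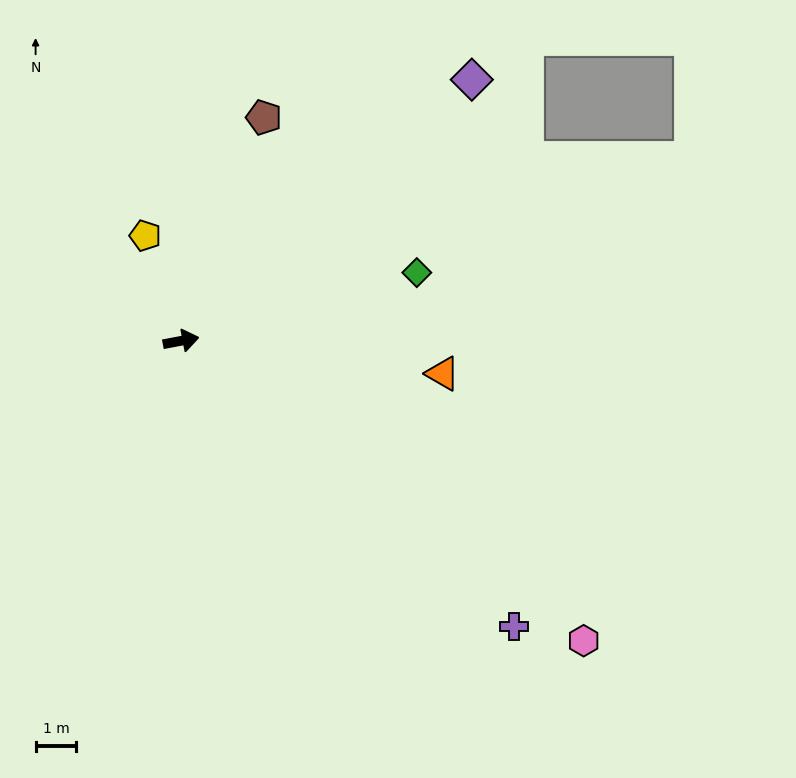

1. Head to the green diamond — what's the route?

turn left 5°, forward 6.0 m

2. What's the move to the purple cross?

turn right 51°, forward 10.8 m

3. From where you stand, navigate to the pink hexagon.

turn right 47°, forward 12.3 m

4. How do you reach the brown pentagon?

turn left 59°, forward 5.8 m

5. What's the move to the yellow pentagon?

turn left 98°, forward 2.7 m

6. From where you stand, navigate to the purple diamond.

turn left 31°, forward 9.6 m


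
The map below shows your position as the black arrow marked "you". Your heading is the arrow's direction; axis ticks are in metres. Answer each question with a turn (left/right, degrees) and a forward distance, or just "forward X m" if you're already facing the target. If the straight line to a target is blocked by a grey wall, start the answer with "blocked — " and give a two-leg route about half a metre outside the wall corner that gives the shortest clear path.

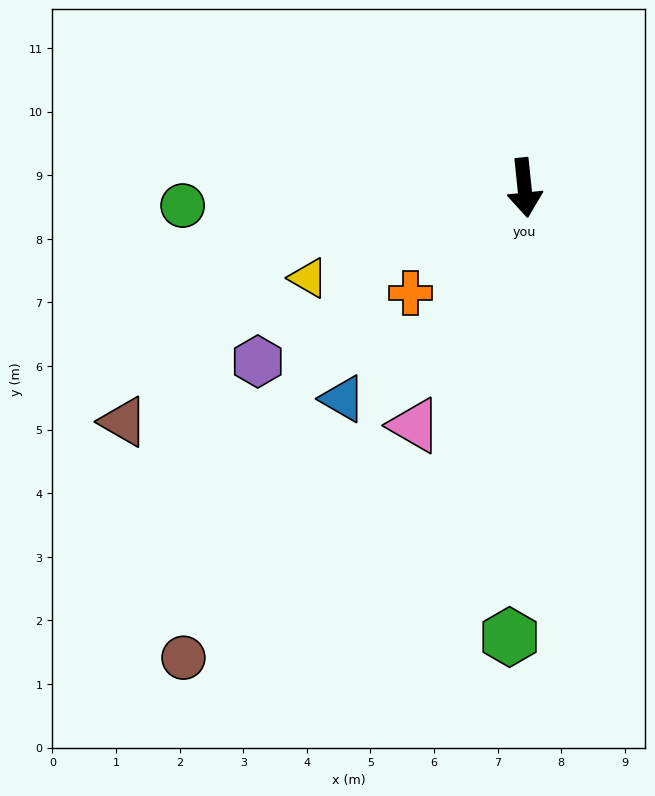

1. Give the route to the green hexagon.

turn right 8°, forward 7.1 m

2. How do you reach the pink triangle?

turn right 31°, forward 4.1 m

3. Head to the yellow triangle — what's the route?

turn right 73°, forward 3.7 m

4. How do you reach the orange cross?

turn right 53°, forward 2.4 m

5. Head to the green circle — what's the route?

turn right 93°, forward 5.4 m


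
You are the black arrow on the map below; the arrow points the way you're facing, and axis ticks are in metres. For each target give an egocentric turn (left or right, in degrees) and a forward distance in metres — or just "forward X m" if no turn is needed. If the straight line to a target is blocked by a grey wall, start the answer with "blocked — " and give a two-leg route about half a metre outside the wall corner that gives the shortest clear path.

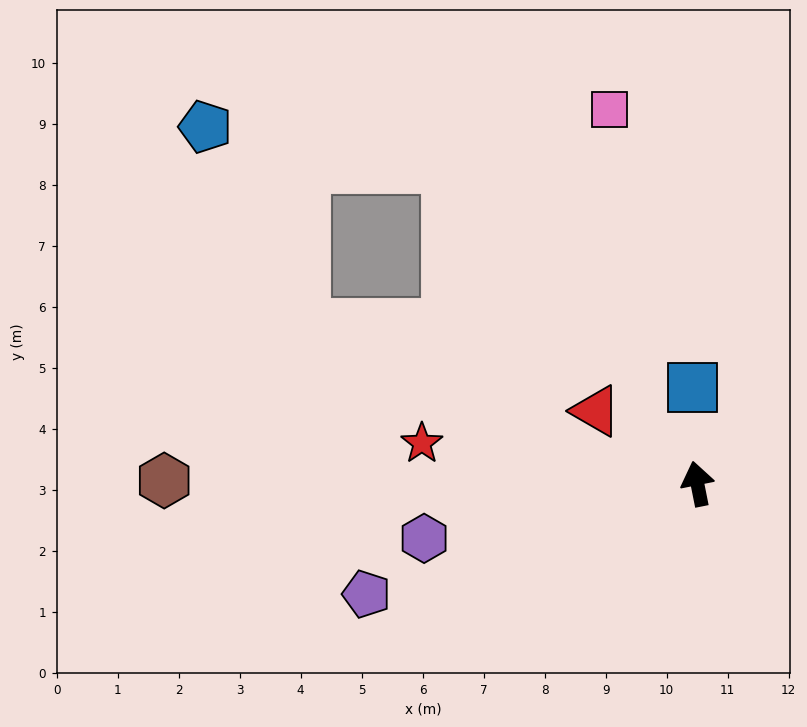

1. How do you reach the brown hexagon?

turn left 78°, forward 8.7 m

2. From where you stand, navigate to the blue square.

turn right 8°, forward 1.6 m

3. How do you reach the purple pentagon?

turn left 97°, forward 5.7 m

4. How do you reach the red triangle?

turn left 43°, forward 2.0 m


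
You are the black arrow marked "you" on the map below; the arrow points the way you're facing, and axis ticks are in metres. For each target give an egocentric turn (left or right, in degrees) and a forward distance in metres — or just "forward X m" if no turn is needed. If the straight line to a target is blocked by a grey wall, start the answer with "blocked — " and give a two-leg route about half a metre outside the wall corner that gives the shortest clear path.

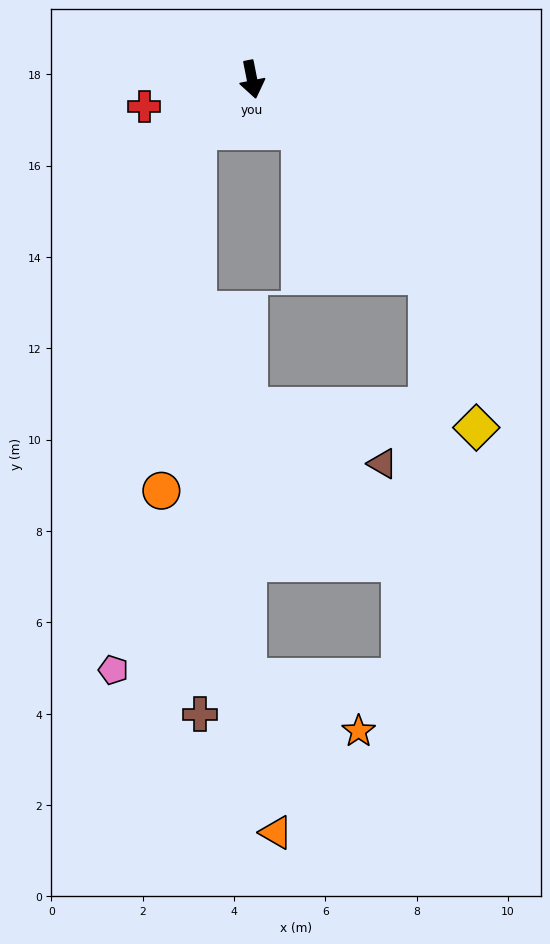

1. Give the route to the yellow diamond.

blocked — turn left 31°, forward 5.8 m, then turn right 25°, forward 3.5 m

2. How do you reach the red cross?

turn right 87°, forward 2.4 m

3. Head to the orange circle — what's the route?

blocked — turn right 58°, forward 1.6 m, then turn left 41°, forward 7.9 m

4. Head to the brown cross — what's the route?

blocked — turn right 58°, forward 1.6 m, then turn left 47°, forward 12.8 m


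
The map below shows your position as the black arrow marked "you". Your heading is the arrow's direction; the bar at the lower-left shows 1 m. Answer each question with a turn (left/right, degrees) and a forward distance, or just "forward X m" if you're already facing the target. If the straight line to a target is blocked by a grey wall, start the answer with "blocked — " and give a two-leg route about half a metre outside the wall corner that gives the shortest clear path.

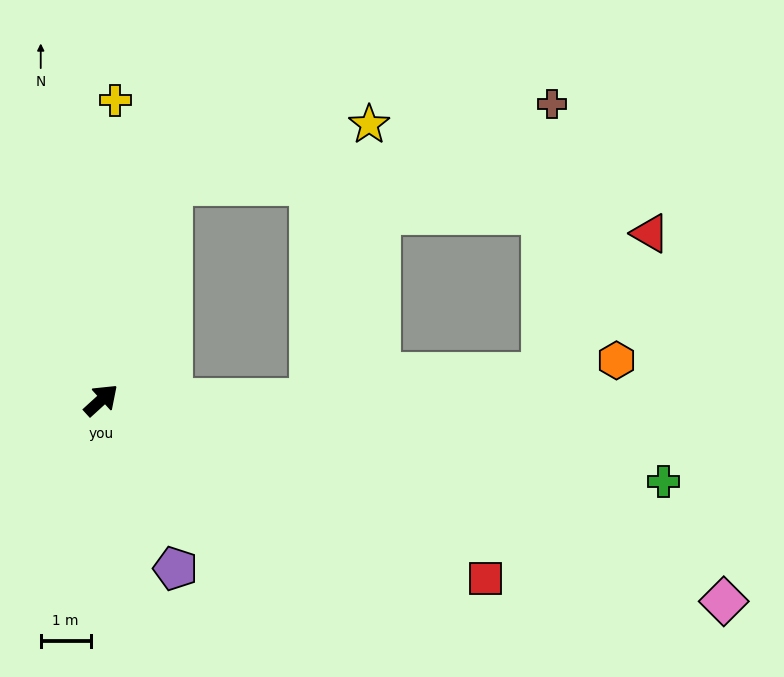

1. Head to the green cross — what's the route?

turn right 51°, forward 11.4 m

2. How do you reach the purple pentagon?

turn right 109°, forward 3.7 m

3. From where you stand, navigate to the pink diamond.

turn right 60°, forward 13.1 m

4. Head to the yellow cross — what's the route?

turn left 45°, forward 6.0 m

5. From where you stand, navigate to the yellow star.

blocked — turn left 29°, forward 4.6 m, then turn right 55°, forward 4.1 m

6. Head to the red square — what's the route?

turn right 67°, forward 8.5 m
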